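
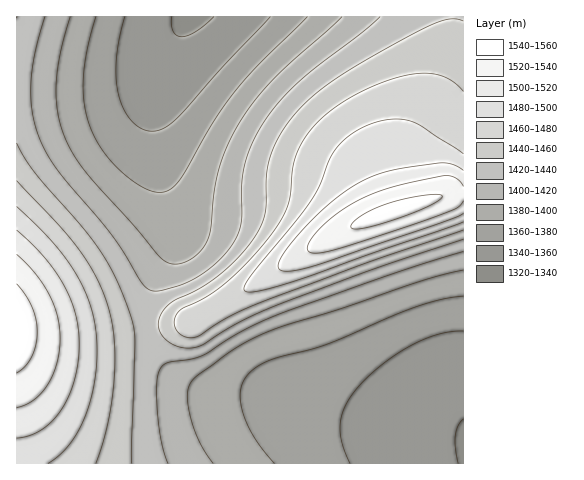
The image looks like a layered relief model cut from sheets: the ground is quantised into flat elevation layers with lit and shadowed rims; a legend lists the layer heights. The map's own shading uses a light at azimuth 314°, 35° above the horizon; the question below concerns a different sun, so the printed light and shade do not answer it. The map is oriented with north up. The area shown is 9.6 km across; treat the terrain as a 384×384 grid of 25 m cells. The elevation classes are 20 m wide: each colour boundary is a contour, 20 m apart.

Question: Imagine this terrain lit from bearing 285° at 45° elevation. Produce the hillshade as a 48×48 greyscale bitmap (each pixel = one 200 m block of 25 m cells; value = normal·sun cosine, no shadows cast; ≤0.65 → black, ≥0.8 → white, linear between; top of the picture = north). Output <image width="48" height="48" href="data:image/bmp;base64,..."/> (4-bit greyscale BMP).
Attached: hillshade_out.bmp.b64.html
<image width="48" height="48" href="data:image/bmp;base64,Qk32BAAAAAAAAHYAAAAoAAAAMAAAADAAAAABAAQAAAAAAIAEAAATCwAAEwsAABAAAAAAAAAAAAAAABEREQAiIiIAMzMzAERERABVVVUAZmZmAHd3dwCIiIgAmZmZAKqqqgC7u7sAzMzMAN3d3QDu7u4A////AFVUREREREREREVVVVVVVVVVVVVVVVVVVVVEREREREREREVVVVVVVVVVVVVVVVVVVVVERDMzMzRERERVVVVVVVVVVVVVVVVVVVREQzMzMzM0RERVVVVVVVVVVVVVVVVVVUREMzMzMzM0RERVVVVVVVVVVVVVVVVVVUREMzMzMzMzRERFVVVVVVVVVVVVVVVVVURDMzMzMzMzRERFVVVVVVVVVVVVVVVVVURDMzMiIzMzRERFVVVVVVVVVVVVVVVVVURDMyIiIjMzREREVVVVVVVVVVVVVVVVVUQzMyIiIjMzRERERFVVVVVVVVVVVVVVVUQzMiIiIjM0REMzNEVVVVVVVVVVVVVVVUQzMiIiIjNFVDIiI0RVVVVVVVVVVVVVVUQzMiIiIjRWZUIREjRFVVVVVVVVVVVVVUQzMiIiIzRnh1IAASM0RVVVVURERVVVVUQzMiIiI0V4mGMRABEjREVVVERERFVVVUQzMiIiI0V5qXVCERESI0REREREREVVVUQzMiIiI0V5qpdlQhEREjM0RERERERVVUQzMyIiM0VomZmYZTIRERIjM0RERERFVUQzMyIiM0RniZqpmGUyERESIzM0REREVUQzMzMzMzRWeJqqqpdkMhABEiIzM0RERUQzMzMzMzRVZ4mqu6qHVCEAABEiMzNEREQzMzMzM0RFZniaq7uphlMhAAARIiMzREQzMzMzM0RFZneJqru7qXZCEAAAARIiM0RDMzMzNERVZneImqu7uph1MhAAAAERIkRDMzMzRERVZmd4iZq7u7qXZTIRAAAAEURDMzNEREVVZnd4iJmqu7uph2VDIRAAAEREMzRERFVWZnd4iImZqqqqmYdlQzIRAERERERERFVWZ3d4iIiZmaqqqZiHZlQzIURERERERVVmZ3eIiIiIiZmZmZmIh3ZlMkRERERERVVmZ3iIiIiIiIiIiIiIiId3U0REREREVVVmd3iIiIiIiIiIiIiIiIiHZEREREREVVZmd3iIiIiIiIh3d3d3d3d3ZUREREREVVZmd4iIiZmYiIh3d3dmZnd3ZTMzREREVVZmd4iIiZmZiIiHd3ZmZmZmVTMzREREVVZmd4iIiZmZmIiHd3ZmZmZlVTMzNEREVVZmd4iIiZmZmIiId3dmZmVVVTMzNEREVVVmd3iIiZmZmYiId3dmZmVVVTMzM0RERVVmd3iIiZmZmYiIh3d2ZmZVVTMzM0RERVVmd3iIiJmZmYiIh3d3ZmZVVTMzMzRERVVmZ3eIiImZmYiIiHd3ZmZlVTMzMzRERFVWZ3eIiIiZmYiIiHd3dmZlVTMzMzNERFVWZnd4iIiImIiIiId3d2ZmVTMzMzNEREVWZnd4iIiIiIiIiId3d2ZmZTMzMzM0REVVZmd3iIiIiIiIiIh3d3ZmZTMzMzMzREVVZmd3eIiIiIiIiIh3d3ZmZjMzMzMzRERVVmZ3d4iIiIiIiIiHd3dmZjMzMzMzNERVVmZ3d3iIiIiIiIiHd3dmZjMzMzMzNERFVWZnd3eIiIiIiIiId3d2Zg=="/>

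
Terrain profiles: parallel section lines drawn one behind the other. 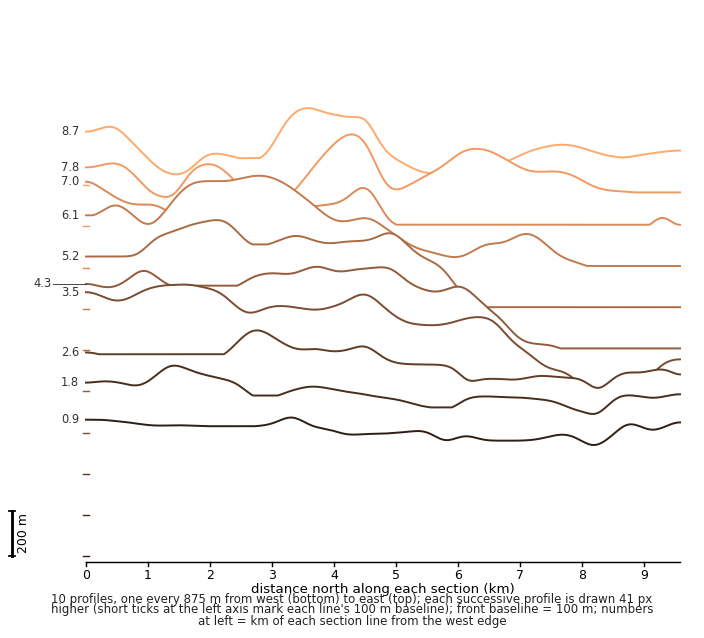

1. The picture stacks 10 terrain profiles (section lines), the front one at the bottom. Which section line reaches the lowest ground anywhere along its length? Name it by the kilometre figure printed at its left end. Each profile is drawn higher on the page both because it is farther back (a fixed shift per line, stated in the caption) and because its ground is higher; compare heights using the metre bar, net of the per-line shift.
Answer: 8.7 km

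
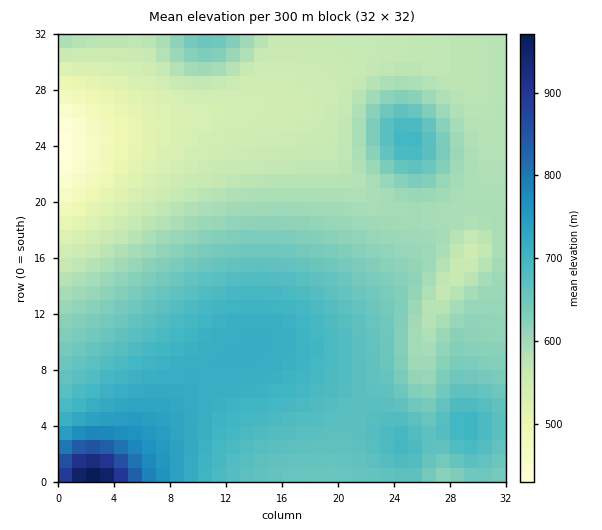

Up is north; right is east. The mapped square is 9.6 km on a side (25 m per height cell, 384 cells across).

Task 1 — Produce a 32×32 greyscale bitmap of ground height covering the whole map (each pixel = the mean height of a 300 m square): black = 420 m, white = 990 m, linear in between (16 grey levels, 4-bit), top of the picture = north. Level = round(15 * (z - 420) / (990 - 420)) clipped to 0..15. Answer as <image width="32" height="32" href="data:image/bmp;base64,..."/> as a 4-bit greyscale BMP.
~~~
<image width="32" height="32" href="data:image/bmp;base64,Qk12AgAAAAAAAHYAAAAoAAAAIAAAACAAAAABAAQAAAAAAAACAAATCwAAEwsAABAAAAAAAAAAAAAAABEREQAiIiIAMzMzAERERABVVVUAZmZmAHd3dwCIiIgAmZmZAKqqqgC7u7sAzMzMAN3d3QDu7u4A////AM7u26mId3dmZmZmZndlZmbN3bqZiId3dmZmZnd3Zmdmq7uqmYiHd3d3Zmd3d3Z3dpmpmZmIh3d3d3d3d3d3d3eIiZmYiIh3d3d3d3d3Z3d3d4iIiIiIh3d3d3d3ZmZ3dnd4iIiIiIiHd3d3dmVWZmZnd3iIiIiIiId3d2ZlVmZmZnd3eIiIiIiHd3dmZVVmZWZnd3eIiIiIiHd3ZlVVVVVmZmd3d4iIiIh3d2ZVRVVVVWZmd3d4iIiHd3ZmZUVVVVVWZmd3d3iHd3d2ZmVEVVVVVVZmZ3d3d3d3ZmZlREVVRFVVZmZ3d3d3dmZmVVREVUREVVZmZmZ2ZmZmZVVUREU0REVVVmZmZmZmZVVVVUREMzRERVVVZmZmVVVVVVVERSMzNERVVVVVVVVVVVVVVEUiIzNEREVVVVVVVVVVVVVVEiIzNERERERERERFVVVURBEiIzNEREREREREVVZVVEQBEiMzM0RERERERFZmZVREARIiMzMzRERERERWd3ZURAESIjMzMzM0RERFZ3d2VEQBEiIzMzMzMzRERWd3ZVREESIiMzMzMzMzRERWZmVERBIiIzMzMzMzM0REVVVUREQiIzMzRERDMzNERERUREREMzMzNEVVRERERERERERERERERERVZVRERERERERERERERERFVmZlRERERERERERE"/>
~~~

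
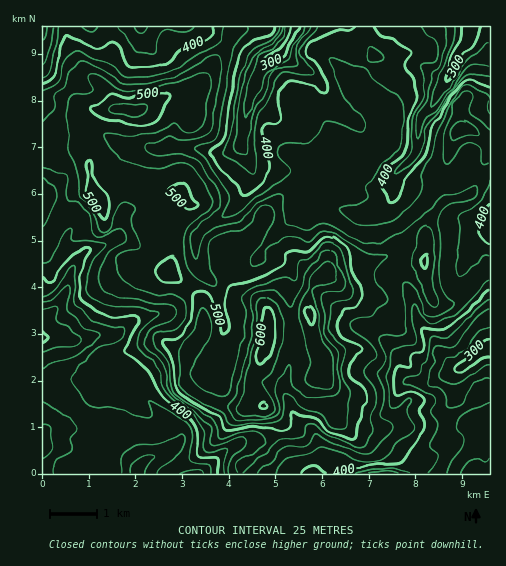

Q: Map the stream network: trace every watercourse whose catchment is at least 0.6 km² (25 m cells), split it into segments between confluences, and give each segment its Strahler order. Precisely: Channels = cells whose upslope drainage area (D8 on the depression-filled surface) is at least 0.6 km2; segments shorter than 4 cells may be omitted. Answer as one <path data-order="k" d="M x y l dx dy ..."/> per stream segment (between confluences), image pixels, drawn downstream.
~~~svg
<path data-order="1" d="M302 473l10 0"/><path data-order="1" d="M374 473l12 0"/><path data-order="1" d="M237 444l-10 6-23 23-11 0"/><path data-order="1" d="M439 441l7-5 6-6 8-4 21 0 4-4 4-1 0-2"/><path data-order="2" d="M180 437l-1 4-12 11-16 5-6 4-7 7-1 5"/><path data-order="2" d="M43 434l0 11"/><path data-order="1" d="M53 427l-5 1-5 6"/><path data-order="1" d="M389 408l6-6 1-6 5-8 6-6 8 0"/><path data-order="1" d="M131 392l7 2 6 4 13 11 10 7 13 13 0 8"/><path data-order="1" d="M454 392l0-19 6-6"/><path data-order="2" d="M415 382l16 0 6-4 8-3 14-8"/><path data-order="2" d="M411 381l4 1"/><path data-order="1" d="M212 375l0-8 4-10 0-3 3-3 0-2 2-4 1-7 1-1 0-18-3-9-2-20-3-4-17-19-1-7-2-1 0-20 5-8 4-4 23-14 13-13 3-7 7-8 1-3 0-14-8-17-1-9"/><path data-order="1" d="M379 373l18 0 7 7 7 1"/><path data-order="2" d="M460 367l12-7 12-10 4 0 1 1"/><path data-order="1" d="M291 358l-1 8-2 6 0 5-2 1 0 20 3 3 4 14 23 20 4 14 0 14-4 5-2 5-2 0"/><path data-order="1" d="M489 346l0 5"/><path data-order="1" d="M358 325l5 3 18 11 16 17 1 9 3 6 10 10"/><path data-order="1" d="M157 315l-8 0-11 3-7 5-9 9-5 3-16 0-1 1-10 1-4 2-17 0-9-3-17 1"/><path data-order="1" d="M400 280l9 9 3 7 2 9 1 2 0 7 4 10 14 14 9 15 14 14 3 0"/><path data-order="1" d="M292 275l-11-13-14 0-6-3 1-8 5-7 10-11 0-1 27-27 13-1"/><path data-order="2" d="M75 263l-4 10-4 16-5 9-19 21 0 18"/><path data-order="1" d="M467 262l4-3 2-5 16-16 0-8"/><path data-order="1" d="M127 240l-3-1-9 0"/><path data-order="2" d="M115 239l-9 6-19 6-12 12"/><path data-order="1" d="M69 231l-2 3 0 4-1 1 0 12 9 9 0 3"/><path data-order="1" d="M489 216l0 14"/><path data-order="2" d="M370 213l4 0 7-3 10-11"/><path data-order="1" d="M310 211l7-7"/><path data-order="1" d="M137 210l-10 0-5 4-2 19-5 6"/><path data-order="2" d="M317 204l13 0 15 7 8 1 1 1 16 0"/><path data-order="1" d="M389 204l2-5"/><path data-order="2" d="M391 199l2-3 0-15 5-11 5-5"/><path data-order="1" d="M43 195l0 7"/><path data-order="1" d="M447 179l-32 0-12-11 0-3"/><path data-order="2" d="M403 165l5-3 8-9 1-4 0-7 1-1 0-16 4-9 11-12 6-13 6-7 5-10"/><path data-order="2" d="M242 142l1-12 1-1 0-8 2-1 0-8 7-21"/><path data-order="1" d="M118 141l6 2 15 1 11 4 5 0 1 1 10 0 1-1 37 0 10 3 15 0 7-3 6-6"/><path data-order="1" d="M292 120l-6 0-1-1-4 0-3-1-25-26 0-1"/><path data-order="1" d="M353 119l-4-4-4-2-15-15-7-12-17-16-10-5-12-12 4-11"/><path data-order="2" d="M253 91l1-8 3-4 0-5 3-2 1-3 3-5 1 0 23-22"/><path data-order="2" d="M450 74l3-8 0-3 4-7 8-10 3-5 3-14"/><path data-order="1" d="M408 67l16 0 14 9 11 0 1-2"/><path data-order="1" d="M43 62l0-35"/><path data-order="1" d="M138 50l0-19 1-1 0-3 2 0"/><path data-order="1" d="M148 45l-4-6-2-12-1 0"/><path data-order="2" d="M288 42l5-10 0-5"/><path data-order="1" d="M184 27l-4 0"/>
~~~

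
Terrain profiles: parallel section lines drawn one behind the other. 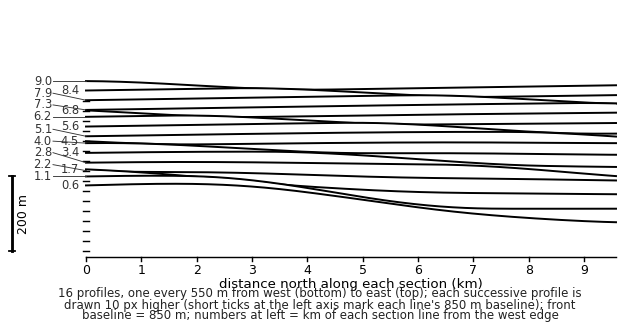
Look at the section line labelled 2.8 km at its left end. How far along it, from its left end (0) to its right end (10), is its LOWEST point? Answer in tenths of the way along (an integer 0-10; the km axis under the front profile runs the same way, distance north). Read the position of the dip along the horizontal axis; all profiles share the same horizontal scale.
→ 10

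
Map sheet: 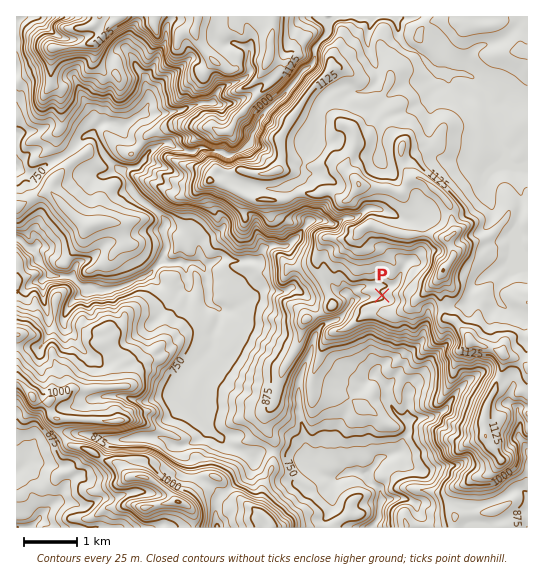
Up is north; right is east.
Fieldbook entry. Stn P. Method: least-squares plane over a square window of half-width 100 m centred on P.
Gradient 5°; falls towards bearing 259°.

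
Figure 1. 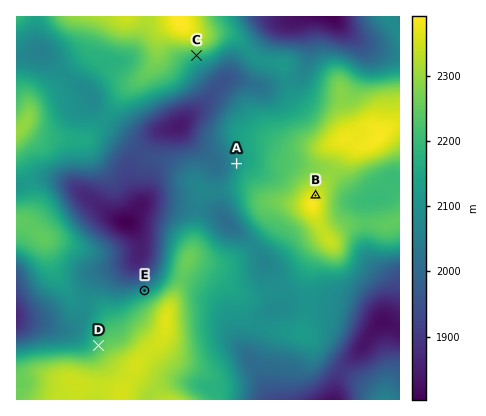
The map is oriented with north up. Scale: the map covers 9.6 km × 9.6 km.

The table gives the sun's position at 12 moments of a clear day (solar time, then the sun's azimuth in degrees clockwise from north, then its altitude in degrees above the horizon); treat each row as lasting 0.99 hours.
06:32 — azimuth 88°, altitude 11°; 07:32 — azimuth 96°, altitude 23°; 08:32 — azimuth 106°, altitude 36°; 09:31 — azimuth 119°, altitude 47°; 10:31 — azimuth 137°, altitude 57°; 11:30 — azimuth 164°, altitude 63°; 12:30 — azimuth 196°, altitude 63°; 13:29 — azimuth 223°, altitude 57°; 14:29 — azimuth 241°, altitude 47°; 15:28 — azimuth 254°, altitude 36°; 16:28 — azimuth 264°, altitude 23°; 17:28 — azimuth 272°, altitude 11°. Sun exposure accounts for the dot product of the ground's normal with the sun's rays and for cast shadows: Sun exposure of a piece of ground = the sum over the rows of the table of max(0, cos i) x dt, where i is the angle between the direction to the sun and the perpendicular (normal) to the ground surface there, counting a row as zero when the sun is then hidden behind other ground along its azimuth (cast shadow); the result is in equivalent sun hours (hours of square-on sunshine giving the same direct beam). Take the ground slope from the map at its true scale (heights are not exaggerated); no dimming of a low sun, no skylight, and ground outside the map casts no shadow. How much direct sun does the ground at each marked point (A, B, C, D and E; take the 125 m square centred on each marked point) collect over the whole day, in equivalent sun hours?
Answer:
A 7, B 6.7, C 7.7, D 6.7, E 5.4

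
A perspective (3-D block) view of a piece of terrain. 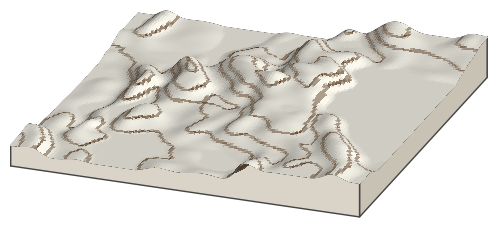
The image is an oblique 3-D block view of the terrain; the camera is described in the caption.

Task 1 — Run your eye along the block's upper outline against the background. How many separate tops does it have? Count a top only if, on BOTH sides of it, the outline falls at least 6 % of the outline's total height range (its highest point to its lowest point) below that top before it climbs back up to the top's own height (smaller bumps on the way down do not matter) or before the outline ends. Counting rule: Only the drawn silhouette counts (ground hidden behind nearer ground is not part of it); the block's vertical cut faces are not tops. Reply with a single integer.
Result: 2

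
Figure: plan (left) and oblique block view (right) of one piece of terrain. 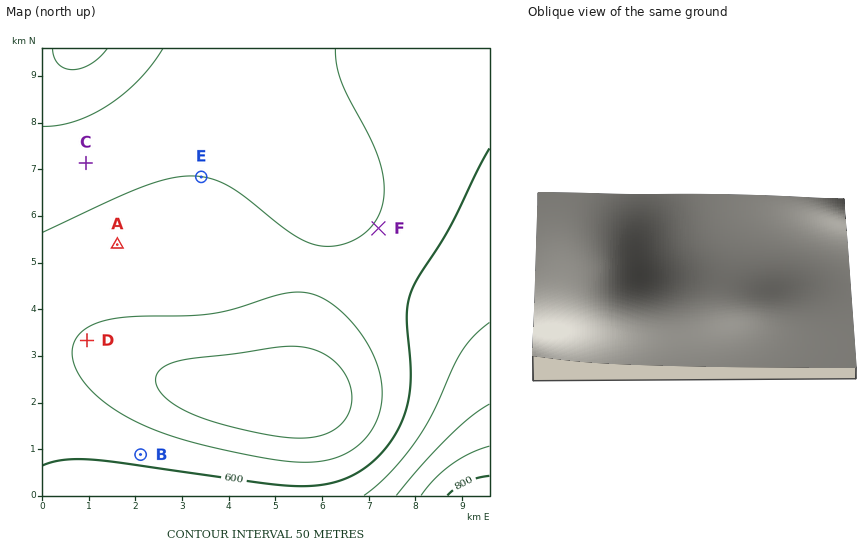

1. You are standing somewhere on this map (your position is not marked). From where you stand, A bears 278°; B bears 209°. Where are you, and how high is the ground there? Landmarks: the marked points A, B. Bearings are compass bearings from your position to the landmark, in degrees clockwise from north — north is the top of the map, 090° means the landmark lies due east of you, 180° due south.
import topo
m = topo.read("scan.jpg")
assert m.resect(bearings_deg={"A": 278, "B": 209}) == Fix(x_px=247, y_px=263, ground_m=560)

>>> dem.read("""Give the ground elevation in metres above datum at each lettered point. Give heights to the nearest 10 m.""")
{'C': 530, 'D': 550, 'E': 550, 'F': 560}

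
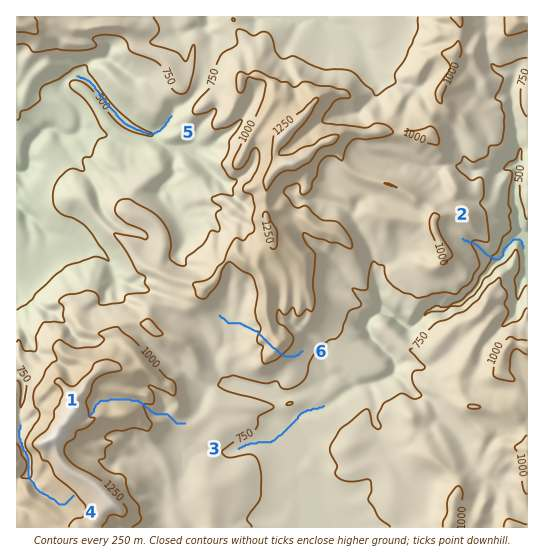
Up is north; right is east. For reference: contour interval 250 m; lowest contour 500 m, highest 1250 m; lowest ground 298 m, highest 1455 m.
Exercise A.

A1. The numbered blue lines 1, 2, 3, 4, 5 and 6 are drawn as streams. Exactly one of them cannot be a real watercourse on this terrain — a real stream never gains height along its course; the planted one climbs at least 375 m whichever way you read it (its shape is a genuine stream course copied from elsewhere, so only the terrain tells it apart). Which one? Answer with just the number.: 6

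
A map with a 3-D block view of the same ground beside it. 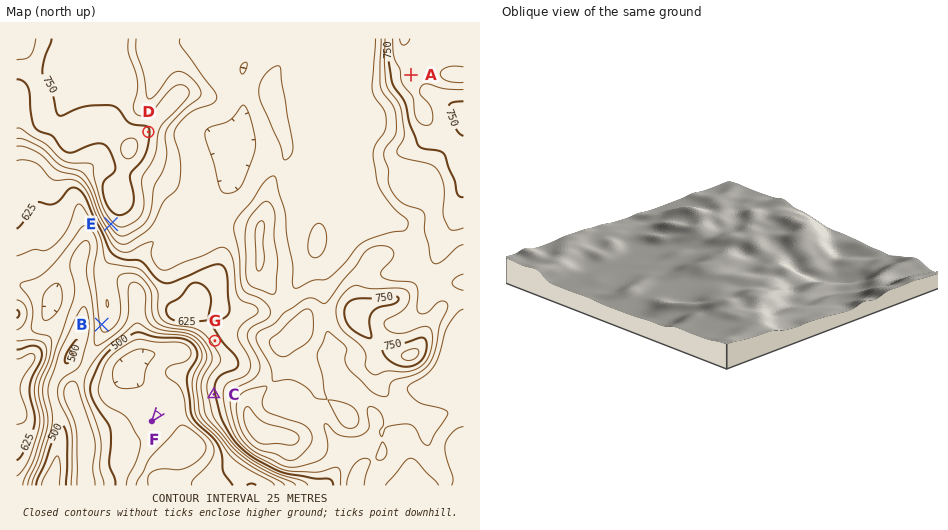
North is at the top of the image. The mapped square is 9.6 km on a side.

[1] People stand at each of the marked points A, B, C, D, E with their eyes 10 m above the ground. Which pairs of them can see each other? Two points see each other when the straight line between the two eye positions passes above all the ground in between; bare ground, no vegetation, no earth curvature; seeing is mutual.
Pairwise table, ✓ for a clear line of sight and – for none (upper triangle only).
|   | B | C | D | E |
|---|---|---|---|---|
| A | – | – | ✓ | – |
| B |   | ✓ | – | ✓ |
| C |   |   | ✓ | ✓ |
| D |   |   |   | – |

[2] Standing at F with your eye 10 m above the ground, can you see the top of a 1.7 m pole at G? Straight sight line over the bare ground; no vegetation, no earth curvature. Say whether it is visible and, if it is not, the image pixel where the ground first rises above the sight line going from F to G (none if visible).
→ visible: true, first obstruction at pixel None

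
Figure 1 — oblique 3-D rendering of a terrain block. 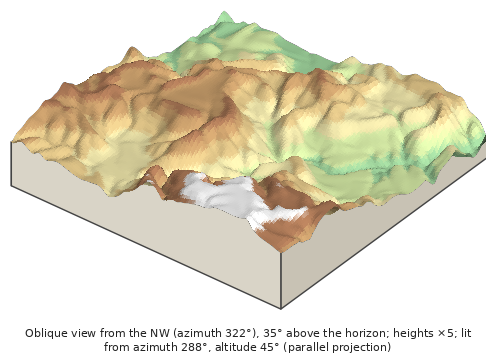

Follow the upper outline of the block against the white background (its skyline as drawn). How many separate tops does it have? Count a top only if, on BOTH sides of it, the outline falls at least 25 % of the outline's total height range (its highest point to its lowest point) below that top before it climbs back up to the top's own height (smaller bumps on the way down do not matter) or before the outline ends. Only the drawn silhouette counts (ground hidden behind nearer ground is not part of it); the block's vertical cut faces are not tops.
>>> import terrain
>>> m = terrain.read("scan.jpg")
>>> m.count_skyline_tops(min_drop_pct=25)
1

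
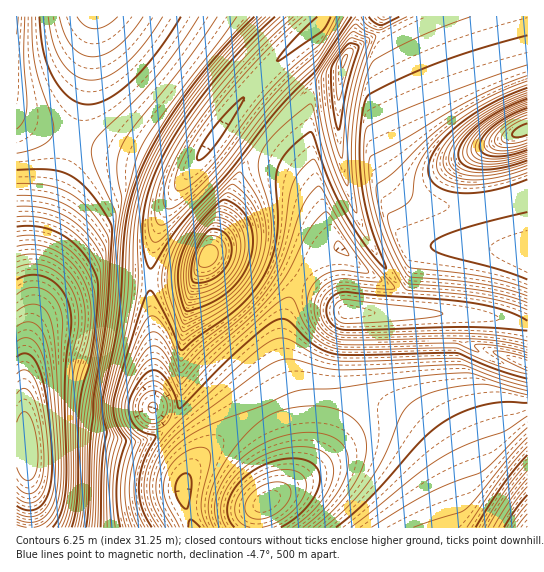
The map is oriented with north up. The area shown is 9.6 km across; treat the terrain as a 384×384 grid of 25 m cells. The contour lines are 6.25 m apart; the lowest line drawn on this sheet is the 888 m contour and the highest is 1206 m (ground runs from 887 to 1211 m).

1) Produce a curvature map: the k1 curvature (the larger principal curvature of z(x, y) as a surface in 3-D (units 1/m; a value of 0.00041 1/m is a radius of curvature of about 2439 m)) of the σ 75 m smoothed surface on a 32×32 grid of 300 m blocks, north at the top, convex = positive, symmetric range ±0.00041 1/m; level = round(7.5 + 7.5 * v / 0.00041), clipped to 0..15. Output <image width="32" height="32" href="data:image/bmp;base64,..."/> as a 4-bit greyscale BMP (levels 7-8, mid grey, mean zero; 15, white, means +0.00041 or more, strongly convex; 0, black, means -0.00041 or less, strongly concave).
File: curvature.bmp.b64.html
<image width="32" height="32" href="data:image/bmp;base64,Qk12AgAAAAAAAHYAAAAoAAAAIAAAACAAAAABAAQAAAAAAAACAAATCwAAEwsAABAAAAAAAAAAAAAAABEREQAiIiIAMzMzAERERABVVVUAZmZmAHd3dwCIiIgAmZmZAKqqqgC7u7sAzMzMAN3d3QDu7u4A////AKq6mIh4iZqqmYiIiIiIqXeruYh3d3iZmqmYiIiIiKmHq7mHd3d4iJmZmYiIiIiZh7uph3d3eIiImZmIiIiIiZi7qYd3d3iIiIiIiIiIiImYu6iJ3dl4iIiIiIiIiIiImbuom2VtiIiIiIiIiIiId4m7qLZVWMiIiIiIiIiIh3eIupjHd3fIiId3eIiIiHd3iKqY2IiIx3iHd4iIiId3eK2qmOiIiNd3d3eIiIiHd63IqZjoiIjXd3d4iZiIiIioiZmY6IiI6IiHeJqqqqqqqruZmNmIiOmIiIiau7u7u7uqmZi7iIjbmYiImqmZmZmYiIiIrIiJzqmYiImXjYeIiIiIiJ14ia+6mIiIh9x3iIiIiIiOh4ifypmId3n4d4iIiIiIjKd4jOqZiHePp3d3iIiIiInXeIn6mIiIn4eIiIiIiIiI2Hd4y5iIiMx4iJmpmIiIiLt3d46IiIj5eIiavMyIiIiOd3d7yIiI+HiJmZm9iIiIi7d3d9l3ifeIiZh3Z4iIiIjod3eOh4r3iImqhmaIiIiIrHd4itiK53iIrMlmiIiIiI2Xd4i9iud4iIrNyYiIiIiI6HeIi8r3eIiIm96IiIiIiJ2HeIie93iIiIiaiIiIiIiLx3eIeft4iIiIiIiIiIiIiLx3d3fuyYiIiIiIiIiIiIiMx3d3rY3ZiIiI"/>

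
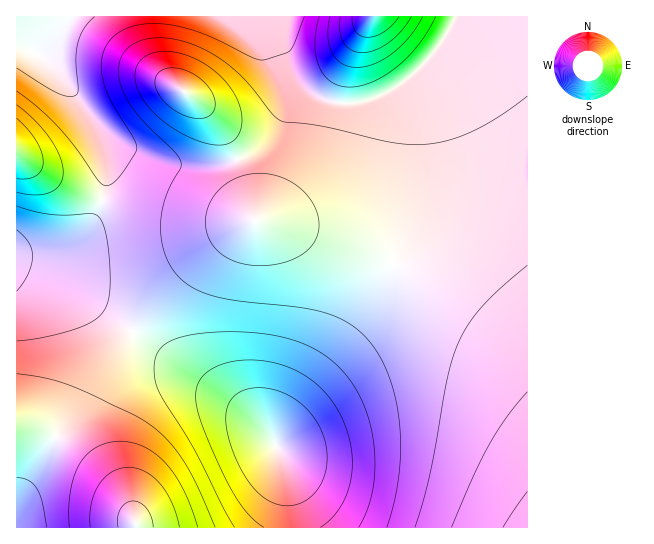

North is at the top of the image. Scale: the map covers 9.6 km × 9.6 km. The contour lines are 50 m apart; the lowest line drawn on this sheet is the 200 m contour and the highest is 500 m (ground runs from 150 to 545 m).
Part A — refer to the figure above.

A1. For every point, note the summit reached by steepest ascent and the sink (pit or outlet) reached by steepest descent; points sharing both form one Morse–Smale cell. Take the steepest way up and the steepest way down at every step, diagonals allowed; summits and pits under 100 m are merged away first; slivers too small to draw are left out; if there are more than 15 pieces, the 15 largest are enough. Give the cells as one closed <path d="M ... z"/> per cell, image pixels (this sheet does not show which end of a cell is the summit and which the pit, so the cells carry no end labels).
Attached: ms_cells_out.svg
<path d="M269 16l-200 0-2 7-11 15-15 15-4 1 10 6 14 14 32 45 7 15 5 20 0 36-12 31-12 15-11 8-17 8-14 3-22 0-1 10 49 22 42 26 82 59 50 33 28 26 8 13 2-13 10-16 78-102 18-27 17-33 12-34 7-30 1-60-10-52-21 15-30 11-24 0-25-11-17-18-6-13-8-26z"/><path d="M527 16l-70 0-8 15-16 23-22 23 9 52 0 49-4 25-11 36-26 54-36 50-43 54-24 38 0 11 7 15 5 24 3 43 237-1z"/><path d="M17 265l0 263 274-1-2-33-8-37-14-26-20-19-156-109-29-18z"/><path d="M21 47l-5 0 0 207 23 1 18-4 13-7 12-9 11-14 12-31 2-25-3-18-7-20-32-48-18-19z"/><path d="M455 16l-186 1 24 57 17 18 25 11 24 0 30-11 21-15 31-34 8-12z"/><path d="M67 16l-50 0-1 30 19 7 6 0 20-22 6-8z"/>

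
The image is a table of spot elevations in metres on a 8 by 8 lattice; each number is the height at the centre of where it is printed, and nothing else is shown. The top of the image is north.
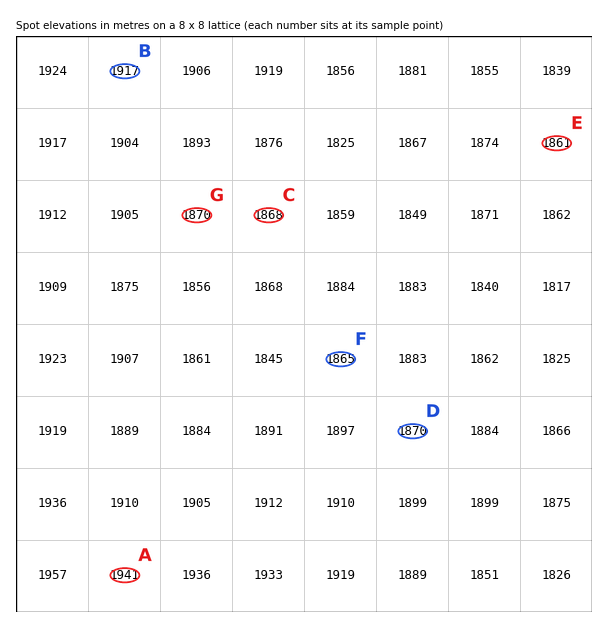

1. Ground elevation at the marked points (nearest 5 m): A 1940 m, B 1915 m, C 1870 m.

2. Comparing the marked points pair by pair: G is above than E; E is below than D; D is above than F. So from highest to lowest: D G F E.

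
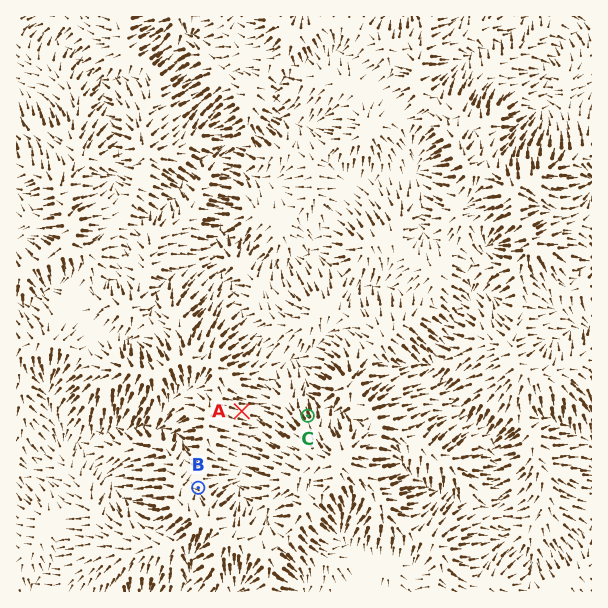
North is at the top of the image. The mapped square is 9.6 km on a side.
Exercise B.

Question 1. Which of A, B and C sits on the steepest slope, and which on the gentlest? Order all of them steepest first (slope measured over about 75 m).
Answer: C A B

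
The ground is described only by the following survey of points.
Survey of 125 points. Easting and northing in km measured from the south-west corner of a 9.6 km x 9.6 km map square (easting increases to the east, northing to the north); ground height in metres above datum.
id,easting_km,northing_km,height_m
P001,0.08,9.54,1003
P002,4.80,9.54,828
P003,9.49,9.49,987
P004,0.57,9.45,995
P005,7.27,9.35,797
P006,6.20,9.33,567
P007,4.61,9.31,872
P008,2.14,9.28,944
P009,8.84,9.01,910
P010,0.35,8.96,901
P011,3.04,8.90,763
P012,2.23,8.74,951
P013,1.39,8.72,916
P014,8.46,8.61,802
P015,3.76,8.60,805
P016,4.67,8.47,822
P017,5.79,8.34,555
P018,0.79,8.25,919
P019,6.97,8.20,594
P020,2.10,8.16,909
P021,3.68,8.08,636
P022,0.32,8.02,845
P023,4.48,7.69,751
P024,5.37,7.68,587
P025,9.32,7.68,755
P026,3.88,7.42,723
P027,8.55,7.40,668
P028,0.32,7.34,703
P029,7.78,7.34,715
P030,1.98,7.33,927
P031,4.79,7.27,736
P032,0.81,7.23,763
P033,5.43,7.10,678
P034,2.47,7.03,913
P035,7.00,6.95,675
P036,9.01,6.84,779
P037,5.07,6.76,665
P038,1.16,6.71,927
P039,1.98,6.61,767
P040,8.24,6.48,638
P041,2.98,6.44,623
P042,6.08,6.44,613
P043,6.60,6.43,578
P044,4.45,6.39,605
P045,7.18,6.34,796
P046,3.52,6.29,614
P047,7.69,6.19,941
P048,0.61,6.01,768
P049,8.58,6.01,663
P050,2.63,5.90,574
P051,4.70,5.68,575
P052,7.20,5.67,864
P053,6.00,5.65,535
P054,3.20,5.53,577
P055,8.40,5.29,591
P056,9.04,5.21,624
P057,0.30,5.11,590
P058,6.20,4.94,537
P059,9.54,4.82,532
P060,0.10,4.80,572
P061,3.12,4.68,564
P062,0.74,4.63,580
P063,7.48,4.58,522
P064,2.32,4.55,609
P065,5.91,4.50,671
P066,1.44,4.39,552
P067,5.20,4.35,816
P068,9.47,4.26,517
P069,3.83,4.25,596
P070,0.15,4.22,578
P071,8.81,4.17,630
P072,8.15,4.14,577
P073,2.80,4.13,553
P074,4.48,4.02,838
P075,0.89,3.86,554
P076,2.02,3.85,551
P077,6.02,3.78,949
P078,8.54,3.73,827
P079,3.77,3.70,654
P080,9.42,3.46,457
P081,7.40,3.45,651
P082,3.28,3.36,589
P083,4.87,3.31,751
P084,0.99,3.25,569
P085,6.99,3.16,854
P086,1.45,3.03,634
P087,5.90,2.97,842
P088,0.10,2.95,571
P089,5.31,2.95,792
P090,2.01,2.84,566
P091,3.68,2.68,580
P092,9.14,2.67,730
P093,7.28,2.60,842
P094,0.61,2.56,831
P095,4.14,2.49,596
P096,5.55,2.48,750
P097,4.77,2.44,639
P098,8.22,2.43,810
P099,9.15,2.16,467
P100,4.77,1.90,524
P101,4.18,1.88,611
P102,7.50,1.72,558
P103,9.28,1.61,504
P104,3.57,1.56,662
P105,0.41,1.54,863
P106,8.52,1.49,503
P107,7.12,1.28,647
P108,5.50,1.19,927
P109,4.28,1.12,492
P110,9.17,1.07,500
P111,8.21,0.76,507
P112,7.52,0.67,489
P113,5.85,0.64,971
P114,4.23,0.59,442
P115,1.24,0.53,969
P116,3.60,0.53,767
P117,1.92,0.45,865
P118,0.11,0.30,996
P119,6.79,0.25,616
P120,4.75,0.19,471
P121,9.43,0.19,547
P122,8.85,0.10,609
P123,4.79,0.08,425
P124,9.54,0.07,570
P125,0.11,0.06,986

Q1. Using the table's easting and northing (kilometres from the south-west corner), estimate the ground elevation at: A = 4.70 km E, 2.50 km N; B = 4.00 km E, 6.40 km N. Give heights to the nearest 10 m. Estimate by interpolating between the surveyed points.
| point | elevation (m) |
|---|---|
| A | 670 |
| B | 600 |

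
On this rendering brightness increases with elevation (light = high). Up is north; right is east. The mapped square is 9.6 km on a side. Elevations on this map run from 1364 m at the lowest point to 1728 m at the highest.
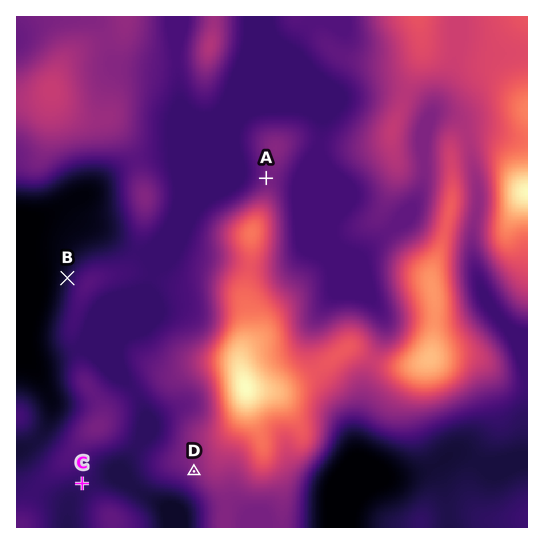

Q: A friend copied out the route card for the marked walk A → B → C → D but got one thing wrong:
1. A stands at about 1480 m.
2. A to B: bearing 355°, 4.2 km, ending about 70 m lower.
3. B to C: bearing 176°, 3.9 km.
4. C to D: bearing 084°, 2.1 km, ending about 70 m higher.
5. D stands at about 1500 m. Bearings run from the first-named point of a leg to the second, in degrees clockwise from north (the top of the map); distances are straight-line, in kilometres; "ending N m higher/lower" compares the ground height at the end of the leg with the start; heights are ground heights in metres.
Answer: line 2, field bearing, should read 243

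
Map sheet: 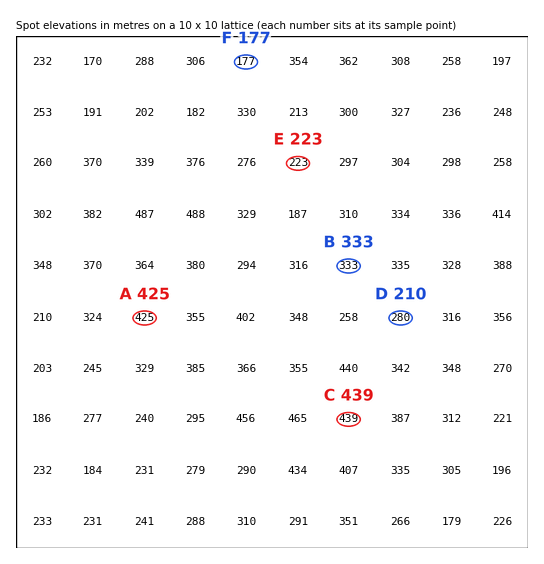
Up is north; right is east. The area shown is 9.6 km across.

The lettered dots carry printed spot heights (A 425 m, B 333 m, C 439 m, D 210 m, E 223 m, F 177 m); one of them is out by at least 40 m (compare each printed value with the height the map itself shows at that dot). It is D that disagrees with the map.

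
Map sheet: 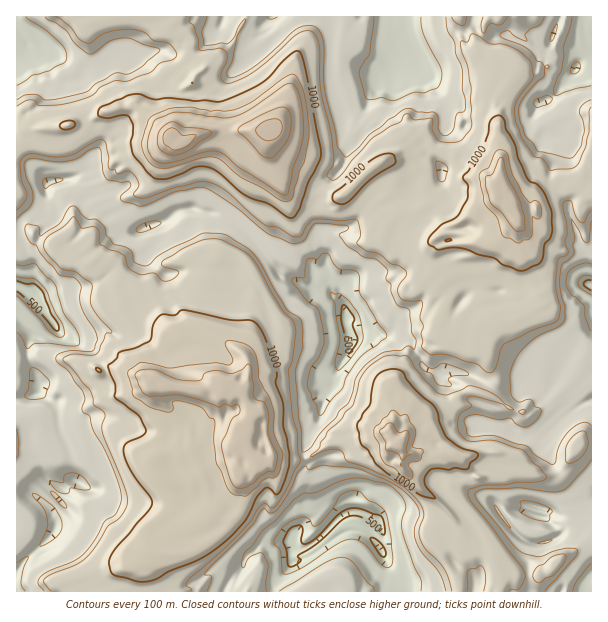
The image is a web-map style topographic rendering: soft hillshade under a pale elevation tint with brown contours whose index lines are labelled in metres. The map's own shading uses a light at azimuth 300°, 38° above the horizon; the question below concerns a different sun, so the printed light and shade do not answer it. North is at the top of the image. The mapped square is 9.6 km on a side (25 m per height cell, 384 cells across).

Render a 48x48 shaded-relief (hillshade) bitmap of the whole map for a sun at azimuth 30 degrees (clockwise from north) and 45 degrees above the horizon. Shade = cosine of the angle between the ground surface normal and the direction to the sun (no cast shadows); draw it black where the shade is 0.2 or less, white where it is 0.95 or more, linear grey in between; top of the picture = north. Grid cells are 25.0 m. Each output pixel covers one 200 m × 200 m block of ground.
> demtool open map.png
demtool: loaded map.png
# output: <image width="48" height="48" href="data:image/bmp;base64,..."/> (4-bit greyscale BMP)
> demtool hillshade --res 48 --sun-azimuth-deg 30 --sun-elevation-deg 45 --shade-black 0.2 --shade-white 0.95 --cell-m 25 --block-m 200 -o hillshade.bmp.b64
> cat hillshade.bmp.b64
<image width="48" height="48" href="data:image/bmp;base64,Qk32BAAAAAAAAHYAAAAoAAAAMAAAADAAAAABAAQAAAAAAIAEAAATCwAAEwsAABAAAAAAAAAAAAAAABEREQAiIiIAMzMzAERERABVVVUAZmZmAHd3dwCIiIgAmZmZAKqqqgC7u7sAzMzMAN3d3QDu7u4A////AGaaqqlCImqdusu7vdur3sqVdXuZqplZemiry6dEVmZ5qrvM7LzN7cuEY5qJq7qHmGrNu6h5qXZkWazs7bve7elTNamJvuzLt5q7uqiqqqqHRIrt26vN7rYyOZqq393duqq7qqmqqqqqhEebqYrM7YQkiqqs/rvLqqu6mpq6qqqqqUV2dmesy2RXiqrP+825qr25maupqaqqqqVjVomJlkZ1aavvu9t4qsyqm7qHh5qqqpdEV3iHZXYAe7zriXRYqrqqvJlVNqqqp1ZFV2ZlVSABzLt0RCNoqqmIlngyOaqqlGhGeIdTEAAKl3Z2Zmm6iqmId5YiiqqqhZqJqZdiAAF6ZVeqqs7ZeaqqqpM3qqqqdprNzLdVUTSbqc7czv6oibqqqnOLuqqqeKvO3cl5U0jMvf/u/9upu6qqqWeriKqqiau93bqpdp3rvu7dynmqzLu7qViVOJqpd5q8zc2pic3b3rl3ZpuqzM3KmFhCRndURovtzN2qiZu9/bh3nNyqq82olVdFNWZniKzu3Oynd4rf/tu7zcuqqrp3Y3ZWe93cvc3dzMuod63//cy6u6qqqrdWNqiJzu3M3c3Nu5q6ec7+uIdou6qqqrmZvtqs7bu8y73Oupm8ms78ZUWKqaqqqt3v7JnMuqqqqr3tu7q8qc3HZ4qqqImqq+3+ZmibqaqqvN7svMzMiHiWiqqqmHZ5vc7lBUeamrzO7u7b7s3LVDmHmqqqqpd5zu+QRlmqq93u7cy9/e3GMnlGmqqqqqqs3vwid4qqq7vLuqq/7uylRZZImqqqqqrO/3MDZXqrzMuqqqrf3LqXV5aJqqqqqZrM7RACNJq97bmqqqv9qKl0SIWJqqqpdWjKhFMTeave26uqqr7qmnY0VTWKmZhkNGfIZYVYqr79u7vMzf+5h3Z3RGmpiHVFeZqpqJirvN7czMzM7+uFRpmHaKqpmYiJloucuZvLvuy7uqq83KYzN3ZVaaqqqrmZVau8lnuq3tupV5qqqVIzN4VEiqqqu6iWOtzcdpvKy6qYVWeZhAEgSbmGiqqqq5ljfd3qiMzLuqmGVDRVMAISeqqriKqqq5ZFvu/amtypmqdVQiIzEBI3uovKqHmqu3dqzv7MyqgzWJVUEAASESV4uZq8qqq6uZma3e7tyZVFZmV1EQESM3dGqbvdu8y6qrqp7u/cpqiId1eGQ1iHeYNpis3cqsyqvtuZ3v26mKqZqoeGVr7ty4m7q83bq7y83rp67uuqmLvMy5dUi97//sy97N3bq8vO7Kh77cy6mN7t3amq3u//7tzN7d3Kvd7u26eL27urqu7d3L3d7u7d3czL3t263u3N25aKqnitzbzLu7ve3Lqrvdy73ty73LvMuHaKqoic7by7qqzcu7u7u9u6zdy7uqqqhmWKqsy5uqvKeIqqu6ms3Lu6vsy6qbqqVWWbvf3LqqqDRGiIdWi+7rq7vc26qrqoR2i97+vbqqchJYZlRXrMzKq7u+26u7qmWGrLupq6q2ICKZZEaavbu6rMruyqu7qWd1m2V4mbqw=="/>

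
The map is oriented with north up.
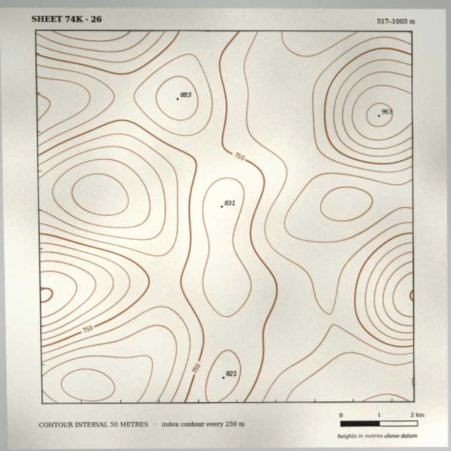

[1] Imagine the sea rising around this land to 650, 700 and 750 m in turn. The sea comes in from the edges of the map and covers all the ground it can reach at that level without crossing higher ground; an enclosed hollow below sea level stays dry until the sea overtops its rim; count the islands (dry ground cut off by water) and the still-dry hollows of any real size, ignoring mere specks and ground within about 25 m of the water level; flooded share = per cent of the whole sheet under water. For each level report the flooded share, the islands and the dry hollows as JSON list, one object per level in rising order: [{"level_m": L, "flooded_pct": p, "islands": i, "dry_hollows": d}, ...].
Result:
[{"level_m": 650, "flooded_pct": 22, "islands": 0, "dry_hollows": 0}, {"level_m": 700, "flooded_pct": 41, "islands": 0, "dry_hollows": 0}, {"level_m": 750, "flooded_pct": 60, "islands": 0, "dry_hollows": 0}]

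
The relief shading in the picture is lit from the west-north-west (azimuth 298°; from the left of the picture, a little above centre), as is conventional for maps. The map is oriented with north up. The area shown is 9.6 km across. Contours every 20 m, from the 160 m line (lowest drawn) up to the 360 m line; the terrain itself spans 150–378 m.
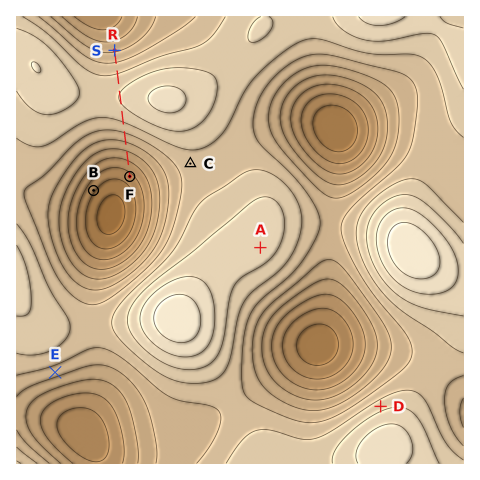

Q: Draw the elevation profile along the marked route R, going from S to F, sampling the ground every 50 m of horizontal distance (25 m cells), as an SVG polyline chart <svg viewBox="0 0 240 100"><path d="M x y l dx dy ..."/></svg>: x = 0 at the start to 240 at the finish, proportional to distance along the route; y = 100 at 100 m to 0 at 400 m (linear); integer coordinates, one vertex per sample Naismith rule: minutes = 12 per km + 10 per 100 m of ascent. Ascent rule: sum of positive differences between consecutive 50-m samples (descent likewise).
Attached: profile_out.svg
<svg viewBox="0 0 240 100"><path d="M0 48l4-2 5-1 4-2 5-1 4-2 4-1 5-2 4-1 5-1 4-2 5-1 4-1 4-1 5-1 4-1 5 0 4-1 4 0 5 0 4-1 5 0 4 0 4 1 5 0 4 1 5 0 4 1 5 1 4 1 4 1 5 1 4 2 5 1 4 2 4 1 5 2 4 1 5 2 4 2 5 1 4 2 4 2 5 2 4 1 5 2 4 2 4 1 5 2 4 1 5 1 4 2 4 1 5 1 4 1 2 1"/></svg>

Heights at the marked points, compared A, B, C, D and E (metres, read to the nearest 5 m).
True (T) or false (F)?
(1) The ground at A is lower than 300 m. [F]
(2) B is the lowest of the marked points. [T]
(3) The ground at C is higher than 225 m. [T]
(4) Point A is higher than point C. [T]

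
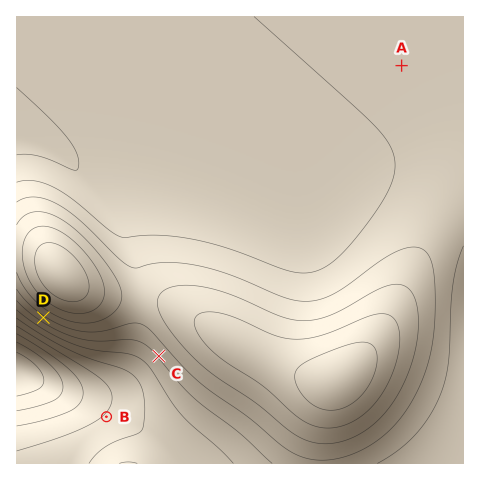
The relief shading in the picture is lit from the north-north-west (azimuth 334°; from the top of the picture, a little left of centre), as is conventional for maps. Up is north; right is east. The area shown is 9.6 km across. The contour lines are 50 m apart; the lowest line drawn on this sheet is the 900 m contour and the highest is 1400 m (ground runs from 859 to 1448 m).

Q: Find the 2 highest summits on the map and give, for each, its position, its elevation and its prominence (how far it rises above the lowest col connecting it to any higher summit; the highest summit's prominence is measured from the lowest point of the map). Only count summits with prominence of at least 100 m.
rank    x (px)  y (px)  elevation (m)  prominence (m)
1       61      274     1448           589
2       339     379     1440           160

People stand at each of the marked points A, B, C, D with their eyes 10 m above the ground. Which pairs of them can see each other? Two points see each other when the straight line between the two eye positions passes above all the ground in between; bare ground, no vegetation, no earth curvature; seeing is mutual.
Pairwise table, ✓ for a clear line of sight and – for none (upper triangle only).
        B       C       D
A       –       –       –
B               ✓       ✓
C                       –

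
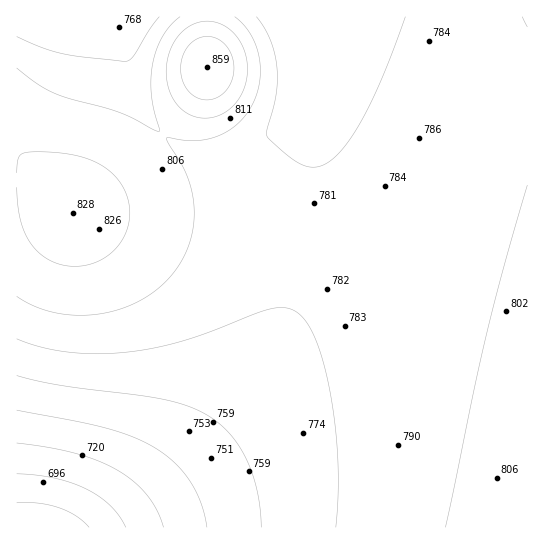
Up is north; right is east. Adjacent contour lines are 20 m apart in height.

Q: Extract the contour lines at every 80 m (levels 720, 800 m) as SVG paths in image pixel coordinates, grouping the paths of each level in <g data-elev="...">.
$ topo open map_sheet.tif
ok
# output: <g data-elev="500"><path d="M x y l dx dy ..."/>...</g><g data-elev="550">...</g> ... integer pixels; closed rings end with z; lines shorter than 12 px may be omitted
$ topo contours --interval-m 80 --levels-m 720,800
<g data-elev="720"><path d="M17 443l32 4 26 6 23 8 19 9 17 12 13 13 10 15 6 17"/></g><g data-elev="800"><path d="M17 296l18 11 20 6 22 2 22-1 22-5 21-9 17-13 15-14 9-15 7-16 4-17 0-18-2-16-5-16-20-37 20 3 12-1 14-2 12-5 12-8 9-10 8-13 4-13 2-20-3-20-9-19-13-13"/><path d="M527 185l-23 81-17 68-42 193"/><path d="M180 17l-10 9-8 11-6 13-4 15-1 14 0 16 8 36-41-19-64-19-17-10-20-15"/></g>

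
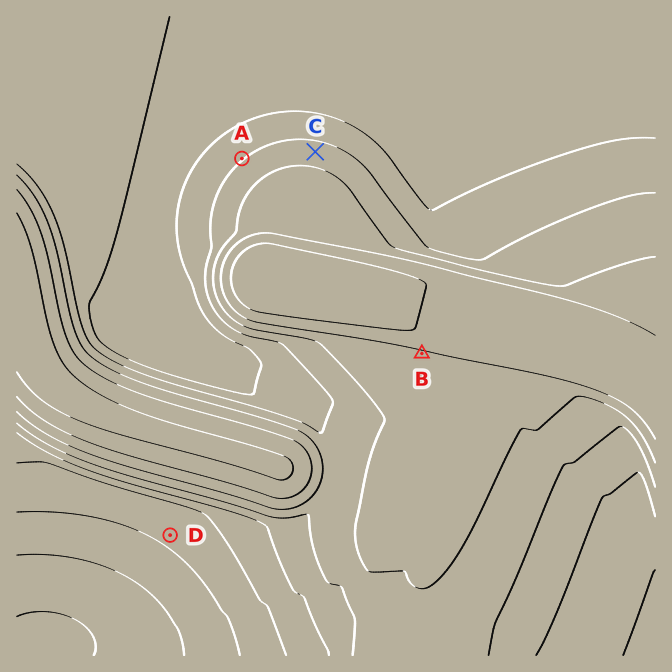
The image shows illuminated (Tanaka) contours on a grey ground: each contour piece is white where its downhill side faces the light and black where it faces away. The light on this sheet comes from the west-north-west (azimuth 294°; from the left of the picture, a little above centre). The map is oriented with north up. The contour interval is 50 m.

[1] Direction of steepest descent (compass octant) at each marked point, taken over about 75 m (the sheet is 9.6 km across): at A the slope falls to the NW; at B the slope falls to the S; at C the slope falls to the N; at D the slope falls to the SW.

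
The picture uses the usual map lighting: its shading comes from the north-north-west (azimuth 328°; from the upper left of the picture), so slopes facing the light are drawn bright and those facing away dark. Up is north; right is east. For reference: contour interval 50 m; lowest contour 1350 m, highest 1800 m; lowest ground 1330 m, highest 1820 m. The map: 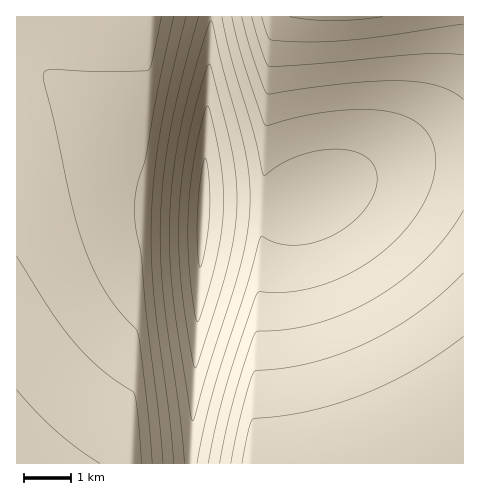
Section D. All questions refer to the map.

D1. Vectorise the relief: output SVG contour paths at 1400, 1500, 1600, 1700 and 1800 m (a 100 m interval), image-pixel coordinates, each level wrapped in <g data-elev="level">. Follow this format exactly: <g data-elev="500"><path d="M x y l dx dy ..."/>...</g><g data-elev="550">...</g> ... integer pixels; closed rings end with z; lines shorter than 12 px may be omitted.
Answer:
<g data-elev="1400"><path d="M197 322l-3-13-5-39-1-59 3-30 5-30 7-35 3-7 2-3 6 23 7 35 2 24 0 23-2 25-5 27-13 44z"/></g><g data-elev="1500"><path d="M193 421l-3-8-17-118-3-43 0-41 4-44 8-47 16-61 10-32 3-6 34 130 4 29 1 28-3 29-8 33z"/></g><g data-elev="1600"><path d="M174 463l-5-49-15-119-3-38 0-36 3-45 6-45 10-49 16-65"/><path d="M232 17l12 46 21 62 2 1 40-11 32-4 30-1 24 3 19 6 14 12 8 15 2 19-6 24-13 25-19 24-24 21-27 16-28 11-26 6-34 0-2 2-32 95-9 37-8 37"/></g><g data-elev="1700"><path d="M152 463l-5-58-9-72-2-4-16-17-14-19-11-21-10-23-13-45-29-128 2-5 7-2 50 3 46-2 4-8 10-45"/><path d="M463 273l-22 21-23 18-25 17-26 14-27 11-28 9-26 5-31 3-4 7-8 29-12 56"/><path d="M252 17l12 40 3 8 3 2 49-3 100-10 25-1 19 2"/></g><g data-elev="1800"><path d="M100 463l-23-15-21-17-20-19-19-22"/><path d="M290 17l21 3 22 1 50-4"/></g>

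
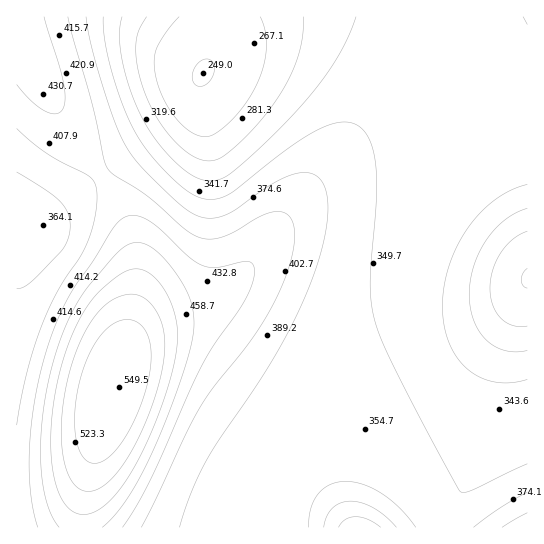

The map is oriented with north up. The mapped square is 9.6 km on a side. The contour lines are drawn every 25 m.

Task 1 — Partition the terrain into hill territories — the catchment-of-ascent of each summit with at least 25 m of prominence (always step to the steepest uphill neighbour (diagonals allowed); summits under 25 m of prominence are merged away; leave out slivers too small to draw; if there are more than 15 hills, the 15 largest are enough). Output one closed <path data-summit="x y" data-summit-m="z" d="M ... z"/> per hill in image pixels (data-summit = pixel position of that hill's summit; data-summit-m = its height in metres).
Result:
<path data-summit="119 387" data-summit-m="549" d="M527 16l-309 0-5 34-14 32-4 16-4 8-17 17-97 69-35 31-13-15-7-4-6 1 1 323 400 0 14-9 52-50 45-32-1-30-21 1-21-5-18-10-16-15-16-27-7-22-3-22 2-28 5-25 8-23 13-25 14-19 24-24 37-24z"/><path data-summit="17 17" data-summit-m="437" d="M217 16l-200 0-1 187 13 5 13 15 35-31 97-69 17-17 4-8 4-16 14-32 4-19z"/><path data-summit="527 278" data-summit-m="426" d="M527 140l-36 23-24 24-14 19-13 25-8 23-7 40 2 27 4 18 4 12 12 22 15 16 9 7 14 7 21 5 17 0 5-2z"/><path data-summit="527 527" data-summit-m="419" d="M527 437l-44 32-52 50-14 8 110 1z"/>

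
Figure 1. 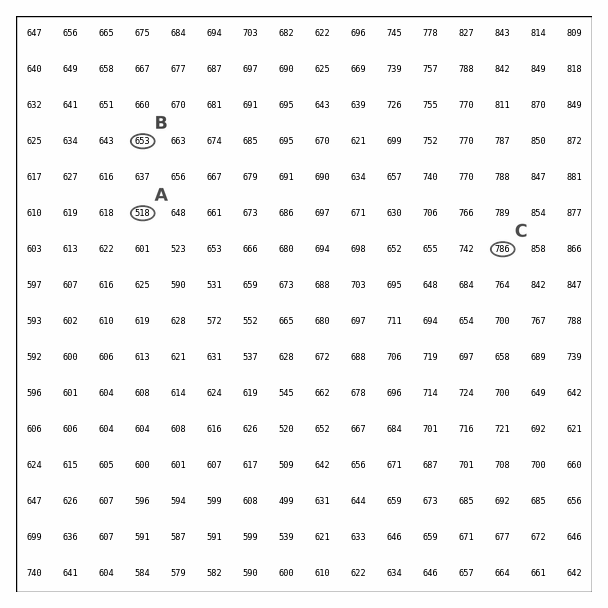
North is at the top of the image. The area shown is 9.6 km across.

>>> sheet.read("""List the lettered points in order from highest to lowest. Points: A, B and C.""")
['C', 'B', 'A']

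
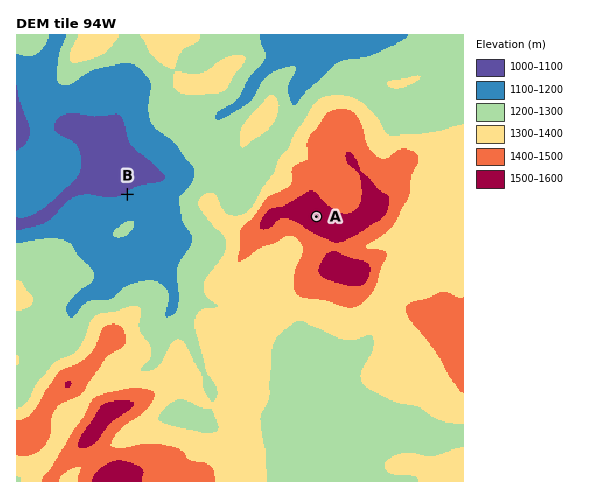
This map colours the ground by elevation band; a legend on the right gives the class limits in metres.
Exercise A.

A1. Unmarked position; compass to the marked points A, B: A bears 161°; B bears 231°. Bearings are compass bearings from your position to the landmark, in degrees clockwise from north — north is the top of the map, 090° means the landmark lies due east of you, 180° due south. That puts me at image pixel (269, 80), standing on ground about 1230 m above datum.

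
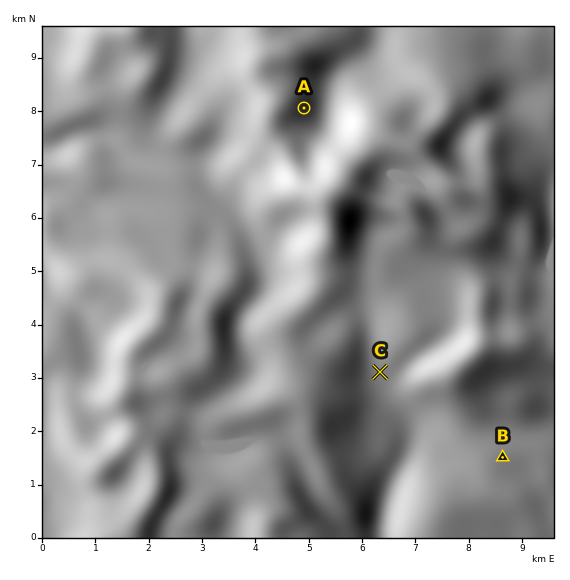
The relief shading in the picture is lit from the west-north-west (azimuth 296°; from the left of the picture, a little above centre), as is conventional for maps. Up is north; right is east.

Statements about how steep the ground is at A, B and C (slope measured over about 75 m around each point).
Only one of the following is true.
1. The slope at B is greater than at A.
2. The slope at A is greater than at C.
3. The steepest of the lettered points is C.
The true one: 2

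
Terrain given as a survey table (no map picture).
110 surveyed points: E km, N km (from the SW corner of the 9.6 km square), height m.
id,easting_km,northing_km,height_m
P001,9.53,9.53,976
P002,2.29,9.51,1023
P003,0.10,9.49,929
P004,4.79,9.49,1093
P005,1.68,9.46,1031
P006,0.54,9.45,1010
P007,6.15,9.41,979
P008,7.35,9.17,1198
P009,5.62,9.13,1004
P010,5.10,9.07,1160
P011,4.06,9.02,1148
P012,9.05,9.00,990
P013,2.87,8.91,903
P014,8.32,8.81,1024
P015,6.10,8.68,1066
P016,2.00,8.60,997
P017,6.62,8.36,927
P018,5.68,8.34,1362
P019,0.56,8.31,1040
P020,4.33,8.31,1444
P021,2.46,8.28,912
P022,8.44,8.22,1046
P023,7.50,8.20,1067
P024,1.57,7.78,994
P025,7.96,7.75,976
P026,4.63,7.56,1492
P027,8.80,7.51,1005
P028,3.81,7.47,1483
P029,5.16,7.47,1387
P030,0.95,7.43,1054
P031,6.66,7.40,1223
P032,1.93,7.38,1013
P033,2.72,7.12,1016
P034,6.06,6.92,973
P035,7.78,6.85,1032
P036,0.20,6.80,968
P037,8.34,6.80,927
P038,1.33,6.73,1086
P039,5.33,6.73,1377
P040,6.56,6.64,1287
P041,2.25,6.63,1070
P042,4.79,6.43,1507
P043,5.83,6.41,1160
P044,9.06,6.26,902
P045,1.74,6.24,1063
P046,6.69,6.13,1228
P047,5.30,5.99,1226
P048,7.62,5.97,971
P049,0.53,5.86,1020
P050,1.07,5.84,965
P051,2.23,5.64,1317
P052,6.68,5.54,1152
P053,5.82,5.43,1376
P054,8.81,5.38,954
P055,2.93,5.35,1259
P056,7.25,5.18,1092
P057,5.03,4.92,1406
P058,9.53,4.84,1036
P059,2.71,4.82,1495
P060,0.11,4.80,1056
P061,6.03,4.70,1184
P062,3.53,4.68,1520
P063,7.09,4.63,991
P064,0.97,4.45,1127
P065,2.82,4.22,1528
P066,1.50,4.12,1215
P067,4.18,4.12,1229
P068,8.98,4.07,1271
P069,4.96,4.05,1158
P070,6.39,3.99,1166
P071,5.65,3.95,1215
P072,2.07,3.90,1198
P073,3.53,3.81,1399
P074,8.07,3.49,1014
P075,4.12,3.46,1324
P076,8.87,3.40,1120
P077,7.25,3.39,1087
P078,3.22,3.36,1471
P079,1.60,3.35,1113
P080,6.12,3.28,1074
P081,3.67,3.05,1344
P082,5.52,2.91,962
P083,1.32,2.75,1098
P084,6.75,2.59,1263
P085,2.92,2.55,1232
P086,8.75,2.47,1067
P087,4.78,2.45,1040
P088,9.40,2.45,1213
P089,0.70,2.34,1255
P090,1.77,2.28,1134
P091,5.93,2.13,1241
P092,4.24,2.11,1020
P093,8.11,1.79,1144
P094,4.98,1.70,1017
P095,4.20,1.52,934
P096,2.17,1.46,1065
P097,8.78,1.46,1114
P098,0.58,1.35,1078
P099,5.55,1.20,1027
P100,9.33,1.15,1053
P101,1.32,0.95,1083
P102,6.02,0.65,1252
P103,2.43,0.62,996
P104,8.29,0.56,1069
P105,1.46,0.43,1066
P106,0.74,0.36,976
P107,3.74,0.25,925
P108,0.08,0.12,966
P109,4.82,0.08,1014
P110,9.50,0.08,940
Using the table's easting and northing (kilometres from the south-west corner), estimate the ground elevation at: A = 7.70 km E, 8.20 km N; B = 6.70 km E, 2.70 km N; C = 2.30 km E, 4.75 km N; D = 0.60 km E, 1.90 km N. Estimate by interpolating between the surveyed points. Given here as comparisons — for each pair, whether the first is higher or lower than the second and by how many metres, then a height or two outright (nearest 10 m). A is lower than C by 250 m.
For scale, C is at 1300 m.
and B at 1280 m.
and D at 1100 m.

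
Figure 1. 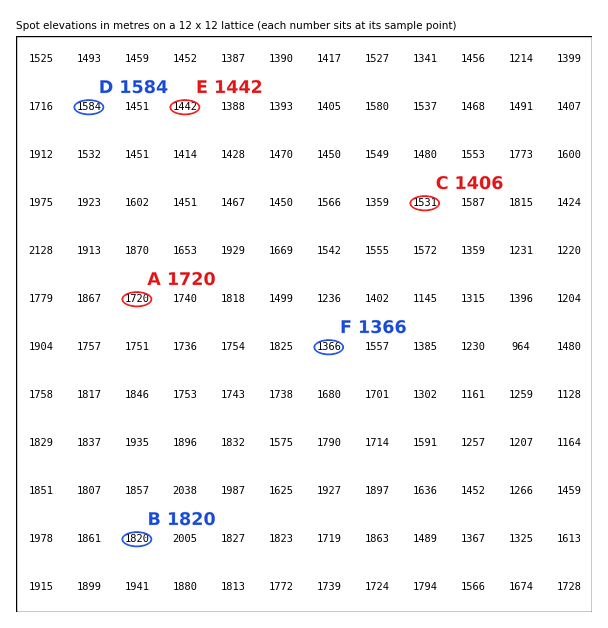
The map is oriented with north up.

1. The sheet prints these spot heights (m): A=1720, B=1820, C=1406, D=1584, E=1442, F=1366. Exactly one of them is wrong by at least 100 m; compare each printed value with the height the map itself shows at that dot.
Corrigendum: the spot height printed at C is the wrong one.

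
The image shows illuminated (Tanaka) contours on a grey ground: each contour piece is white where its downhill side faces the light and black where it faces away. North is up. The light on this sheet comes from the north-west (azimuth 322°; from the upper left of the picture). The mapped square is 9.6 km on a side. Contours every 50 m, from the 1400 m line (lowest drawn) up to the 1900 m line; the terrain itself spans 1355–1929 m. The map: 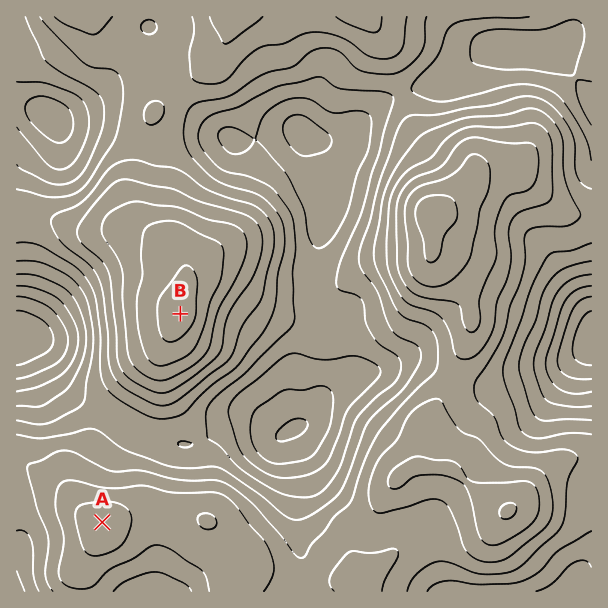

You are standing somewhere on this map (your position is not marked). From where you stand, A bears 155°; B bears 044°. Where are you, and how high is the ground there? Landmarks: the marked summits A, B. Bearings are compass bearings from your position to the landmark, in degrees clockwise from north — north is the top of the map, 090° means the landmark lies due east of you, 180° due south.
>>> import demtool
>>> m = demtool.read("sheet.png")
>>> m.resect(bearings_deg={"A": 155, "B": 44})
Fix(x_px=62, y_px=436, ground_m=1650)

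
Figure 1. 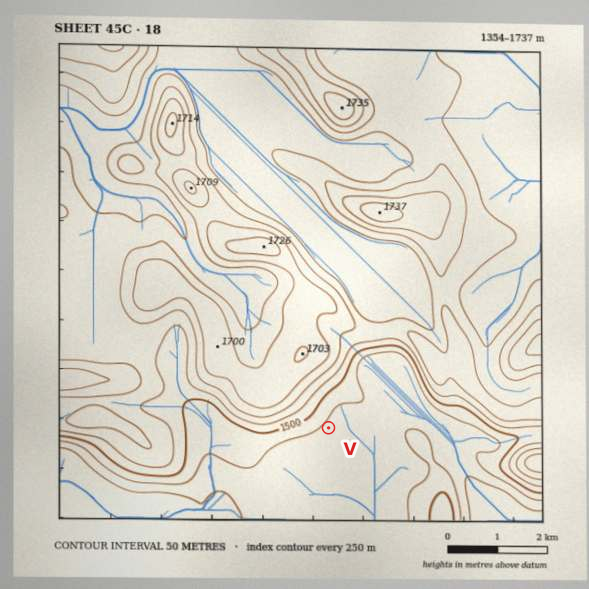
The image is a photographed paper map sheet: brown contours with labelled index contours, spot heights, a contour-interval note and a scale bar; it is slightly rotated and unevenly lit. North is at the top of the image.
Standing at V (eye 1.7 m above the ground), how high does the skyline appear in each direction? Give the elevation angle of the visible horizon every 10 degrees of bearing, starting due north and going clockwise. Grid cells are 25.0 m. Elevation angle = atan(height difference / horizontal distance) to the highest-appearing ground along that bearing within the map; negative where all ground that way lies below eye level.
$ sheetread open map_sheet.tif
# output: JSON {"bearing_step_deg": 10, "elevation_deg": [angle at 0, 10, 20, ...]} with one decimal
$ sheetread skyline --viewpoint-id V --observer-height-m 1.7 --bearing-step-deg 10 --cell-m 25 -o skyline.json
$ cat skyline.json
{"bearing_step_deg": 10, "elevation_deg": [8.3, 5.5, 4.1, 3.4, 3.8, 4.6, 4.7, 3.8, 3.2, 1.6, 3.3, 0.4, 1.4, 1.9, 0.2, -0.4, -0.4, -0.0, 0.2, -0.1, -0.5, -0.3, 0.1, 0.1, 0.5, 1.7, 3.0, 4.4, 7.4, 9.9, 11.3, 11.6, 11.4, 11.0, 10.5, 9.7]}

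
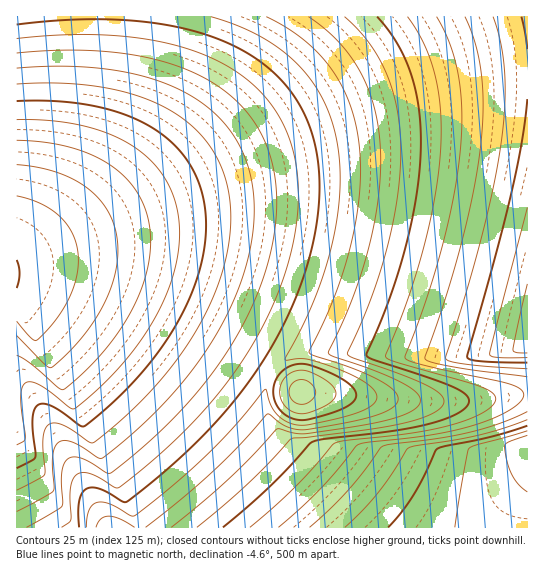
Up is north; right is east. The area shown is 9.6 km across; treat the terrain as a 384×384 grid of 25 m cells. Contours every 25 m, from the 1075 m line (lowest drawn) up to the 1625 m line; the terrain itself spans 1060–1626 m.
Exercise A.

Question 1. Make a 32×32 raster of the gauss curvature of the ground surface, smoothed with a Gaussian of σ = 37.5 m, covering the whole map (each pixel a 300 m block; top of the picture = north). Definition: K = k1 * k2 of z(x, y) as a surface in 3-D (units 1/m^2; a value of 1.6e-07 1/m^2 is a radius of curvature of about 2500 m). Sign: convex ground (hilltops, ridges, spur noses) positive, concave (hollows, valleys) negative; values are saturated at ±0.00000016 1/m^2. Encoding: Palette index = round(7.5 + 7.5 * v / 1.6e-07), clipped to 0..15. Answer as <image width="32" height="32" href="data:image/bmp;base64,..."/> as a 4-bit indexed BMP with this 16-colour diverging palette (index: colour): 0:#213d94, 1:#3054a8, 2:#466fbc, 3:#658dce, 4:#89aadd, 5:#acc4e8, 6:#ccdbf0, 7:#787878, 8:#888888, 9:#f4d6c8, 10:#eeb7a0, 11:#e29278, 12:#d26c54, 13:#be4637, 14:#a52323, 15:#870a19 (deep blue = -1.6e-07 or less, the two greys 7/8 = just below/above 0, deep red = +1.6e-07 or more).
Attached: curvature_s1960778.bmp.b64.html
<image width="32" height="32" href="data:image/bmp;base64,Qk12AgAAAAAAAHYAAAAoAAAAIAAAACAAAAABAAQAAAAAAAACAAATCwAAEwsAABAAAAAAAAAAlD0hAKhUMAC8b0YAzo1lAN2qiQDoxKwA8NvMAHh4eACIiIgAyNb0AKC37gB4kuIAVGzSADdGvgAjI6UAGQqHAIiId3iHd3d3d3d3d3d3d3eIh3eIiHd3d3d3d3d3d3d3iId3iIh3d3d3d3d3d3d3d4h3eIiIh3d3d3d3d3d3d3eId3iIiIh3d3d3eIiIiHh3h3eIiIiIh3dgaIiId3d3d4d4iIiIiIh3Dqd3eIiIiIh3eIiIiIiIgN+nd3d3d4iId4iIiIiIiID/uHd3d3d3d3eIiIiIiIiET7iId3d3d3d4iIiIiIiIhyFXd4iIiZiIeIiIiIiIiIiHd3iHd3d4iIiIiIiIiIiIiIh3d3d3d3eIiIiIiIiIiIiIh3d3d3d3iIiIiIiIiIiIiIiHd3d3d4iIiIiIiIiIiIiIiHd3d3iIiIiIiIiIiIiIiIiHd3d4iIiIiIiIiIiIiIiIh3d3d4iIiIiIiIiIiIiIiId3d3eIiIiIiIiIiIiIiIiHd3d3iIiIiIiIiIiIiIiIh3d3d4iIiIiIiIiIiIiIiHd3d3eIiIiIiIiIiIiIiIh3d3d3iIiIiIiIiIiIiIiHd3d3d4iIiIiIiIiIiIiIh3d3d3eIiIiIiIiIiIiIiHd3d3d3iIiIiIiIiIiIiIh3d3d3d4iIiIiIiIiIiIiHd3d3d3eIiIiIiIiIiIiIh3d3d3d3iIiIiIiIiIiIiHd3d3d3d4iIiIiIiIiIiId3d3d3d3eIiIiIiIiIiIiHd3d3d3d3"/>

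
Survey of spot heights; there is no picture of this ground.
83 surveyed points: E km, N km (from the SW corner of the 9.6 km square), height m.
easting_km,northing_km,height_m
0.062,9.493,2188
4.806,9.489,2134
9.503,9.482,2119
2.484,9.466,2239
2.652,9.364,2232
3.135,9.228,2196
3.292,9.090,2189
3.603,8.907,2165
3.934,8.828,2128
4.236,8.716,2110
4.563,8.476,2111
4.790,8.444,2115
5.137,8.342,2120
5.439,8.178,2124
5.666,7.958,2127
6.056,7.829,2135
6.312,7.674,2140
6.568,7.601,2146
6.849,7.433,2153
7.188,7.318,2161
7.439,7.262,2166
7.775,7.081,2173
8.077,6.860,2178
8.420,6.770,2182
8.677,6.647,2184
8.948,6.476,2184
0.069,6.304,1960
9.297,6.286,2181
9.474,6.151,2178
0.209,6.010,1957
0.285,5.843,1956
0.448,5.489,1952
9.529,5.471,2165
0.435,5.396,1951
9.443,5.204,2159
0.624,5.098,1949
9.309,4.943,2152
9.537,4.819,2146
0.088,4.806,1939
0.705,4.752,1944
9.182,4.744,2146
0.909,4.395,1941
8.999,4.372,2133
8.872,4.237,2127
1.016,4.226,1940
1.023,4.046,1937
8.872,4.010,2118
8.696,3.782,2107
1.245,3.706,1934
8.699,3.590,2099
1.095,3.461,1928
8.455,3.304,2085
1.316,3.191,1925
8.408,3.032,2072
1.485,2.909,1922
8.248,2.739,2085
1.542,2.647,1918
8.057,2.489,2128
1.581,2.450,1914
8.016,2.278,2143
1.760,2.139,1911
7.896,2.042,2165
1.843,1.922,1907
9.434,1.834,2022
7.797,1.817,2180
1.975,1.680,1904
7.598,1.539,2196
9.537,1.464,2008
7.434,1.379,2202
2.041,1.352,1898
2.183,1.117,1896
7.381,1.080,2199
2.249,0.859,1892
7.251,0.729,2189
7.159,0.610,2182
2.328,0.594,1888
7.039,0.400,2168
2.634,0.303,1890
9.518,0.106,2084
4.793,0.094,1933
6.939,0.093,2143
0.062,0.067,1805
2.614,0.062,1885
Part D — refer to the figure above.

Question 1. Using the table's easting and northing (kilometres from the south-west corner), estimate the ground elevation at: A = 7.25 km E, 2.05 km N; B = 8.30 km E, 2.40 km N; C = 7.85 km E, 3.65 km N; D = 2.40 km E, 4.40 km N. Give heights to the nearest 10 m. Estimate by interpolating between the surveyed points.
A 2210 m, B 2100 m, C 2090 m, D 1980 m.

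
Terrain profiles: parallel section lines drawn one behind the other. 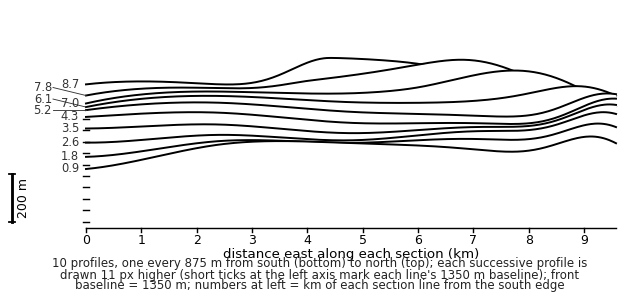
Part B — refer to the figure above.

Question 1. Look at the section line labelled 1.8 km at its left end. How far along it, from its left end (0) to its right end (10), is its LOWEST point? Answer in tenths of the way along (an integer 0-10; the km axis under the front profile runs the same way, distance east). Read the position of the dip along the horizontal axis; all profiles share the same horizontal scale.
0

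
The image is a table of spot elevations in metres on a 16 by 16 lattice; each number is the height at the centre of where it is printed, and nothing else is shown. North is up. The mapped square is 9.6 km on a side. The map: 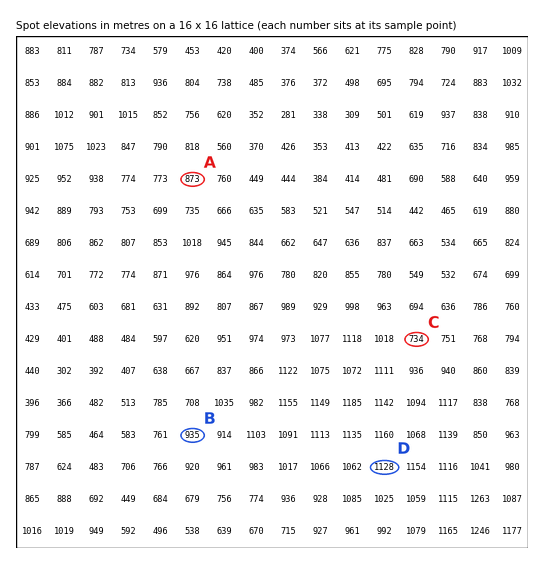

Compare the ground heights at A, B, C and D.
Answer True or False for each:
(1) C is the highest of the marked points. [False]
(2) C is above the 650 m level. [True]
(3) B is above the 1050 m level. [False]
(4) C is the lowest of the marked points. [True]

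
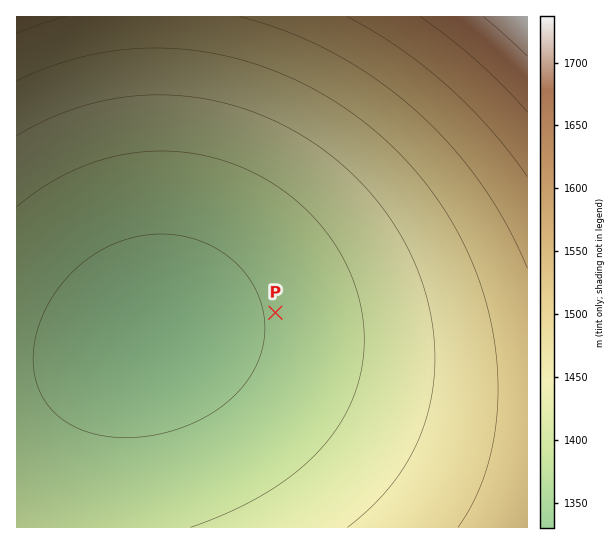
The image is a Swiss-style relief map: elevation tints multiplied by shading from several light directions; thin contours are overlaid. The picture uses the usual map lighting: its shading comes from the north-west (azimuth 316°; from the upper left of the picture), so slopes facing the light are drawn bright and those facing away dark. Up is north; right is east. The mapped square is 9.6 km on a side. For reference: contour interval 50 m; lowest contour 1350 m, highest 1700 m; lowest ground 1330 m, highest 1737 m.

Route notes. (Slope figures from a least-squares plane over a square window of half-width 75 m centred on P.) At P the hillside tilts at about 1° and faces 260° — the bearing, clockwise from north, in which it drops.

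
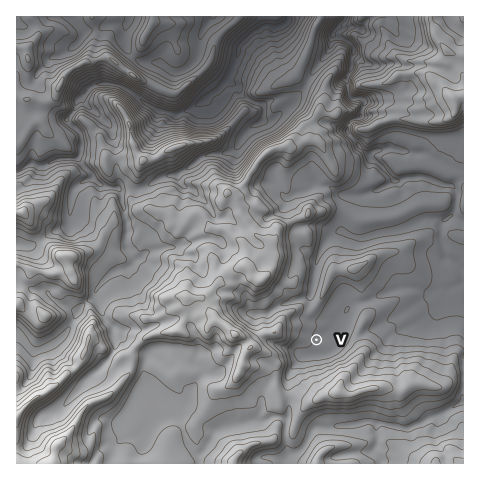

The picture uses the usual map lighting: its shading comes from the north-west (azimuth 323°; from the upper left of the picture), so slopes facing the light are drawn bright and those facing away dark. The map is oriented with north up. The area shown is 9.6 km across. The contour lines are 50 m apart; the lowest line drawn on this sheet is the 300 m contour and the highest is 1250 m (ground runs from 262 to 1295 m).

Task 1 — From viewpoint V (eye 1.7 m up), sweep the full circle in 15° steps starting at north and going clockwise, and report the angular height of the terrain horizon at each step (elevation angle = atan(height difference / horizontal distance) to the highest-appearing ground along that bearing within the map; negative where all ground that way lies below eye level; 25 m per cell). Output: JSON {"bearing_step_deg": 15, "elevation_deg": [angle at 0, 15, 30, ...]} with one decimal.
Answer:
{"bearing_step_deg": 15, "elevation_deg": [3.9, 3.3, 4.0, 0.3, 1.0, 2.9, 3.4, 8.5, 12.0, 15.0, 17.2, 15.5, 13.2, 10.4, 7.5, 9.5, 13.5, 14.6, 14.1, 16.5, 12.9, 11.2, 8.8, 4.4]}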